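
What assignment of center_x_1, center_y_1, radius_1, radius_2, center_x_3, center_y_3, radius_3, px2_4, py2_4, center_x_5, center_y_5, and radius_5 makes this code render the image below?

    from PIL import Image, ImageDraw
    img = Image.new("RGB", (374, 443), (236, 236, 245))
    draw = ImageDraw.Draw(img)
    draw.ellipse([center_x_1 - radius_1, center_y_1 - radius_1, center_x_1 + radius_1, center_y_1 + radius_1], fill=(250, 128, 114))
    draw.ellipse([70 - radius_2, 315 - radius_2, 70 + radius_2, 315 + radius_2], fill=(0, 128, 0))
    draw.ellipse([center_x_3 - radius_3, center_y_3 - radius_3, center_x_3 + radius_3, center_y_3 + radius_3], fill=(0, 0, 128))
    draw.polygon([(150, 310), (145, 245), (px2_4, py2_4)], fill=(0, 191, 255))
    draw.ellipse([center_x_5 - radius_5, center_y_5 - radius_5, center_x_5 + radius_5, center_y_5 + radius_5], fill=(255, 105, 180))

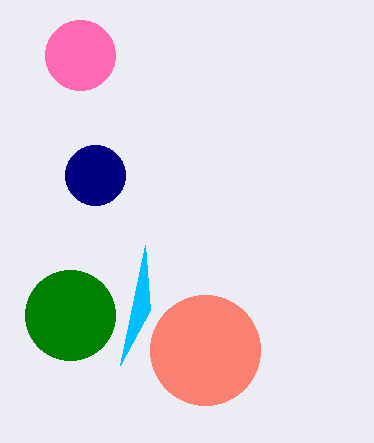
center_x_1 = 205
center_y_1 = 350
radius_1 = 55
radius_2 = 45
center_x_3 = 95
center_y_3 = 175
radius_3 = 30
px2_4 = 120
py2_4 = 365
center_x_5 = 80
center_y_5 = 55
radius_5 = 35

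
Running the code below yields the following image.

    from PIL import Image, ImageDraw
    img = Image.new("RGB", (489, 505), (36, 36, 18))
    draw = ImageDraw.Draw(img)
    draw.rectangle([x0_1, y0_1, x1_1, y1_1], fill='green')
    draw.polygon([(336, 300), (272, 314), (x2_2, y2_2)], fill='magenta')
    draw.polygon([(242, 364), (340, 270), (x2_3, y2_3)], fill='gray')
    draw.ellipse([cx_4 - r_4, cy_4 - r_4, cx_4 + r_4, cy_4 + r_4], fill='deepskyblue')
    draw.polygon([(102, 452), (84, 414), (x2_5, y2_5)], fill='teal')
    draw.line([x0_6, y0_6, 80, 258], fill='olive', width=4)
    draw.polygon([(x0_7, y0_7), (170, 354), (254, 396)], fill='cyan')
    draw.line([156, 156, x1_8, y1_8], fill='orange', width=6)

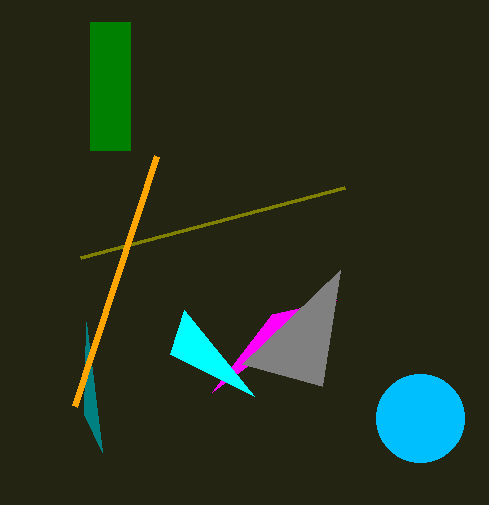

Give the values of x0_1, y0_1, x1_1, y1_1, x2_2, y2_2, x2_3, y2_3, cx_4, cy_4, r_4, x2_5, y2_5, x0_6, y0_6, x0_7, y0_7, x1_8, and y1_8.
x0_1 = 90, y0_1 = 22, x1_1 = 130, y1_1 = 150, x2_2 = 212, y2_2 = 392, x2_3 = 322, y2_3 = 386, cx_4 = 420, cy_4 = 418, r_4 = 44, x2_5 = 86, y2_5 = 322, x0_6 = 344, y0_6 = 188, x0_7 = 184, y0_7 = 310, x1_8 = 74, y1_8 = 406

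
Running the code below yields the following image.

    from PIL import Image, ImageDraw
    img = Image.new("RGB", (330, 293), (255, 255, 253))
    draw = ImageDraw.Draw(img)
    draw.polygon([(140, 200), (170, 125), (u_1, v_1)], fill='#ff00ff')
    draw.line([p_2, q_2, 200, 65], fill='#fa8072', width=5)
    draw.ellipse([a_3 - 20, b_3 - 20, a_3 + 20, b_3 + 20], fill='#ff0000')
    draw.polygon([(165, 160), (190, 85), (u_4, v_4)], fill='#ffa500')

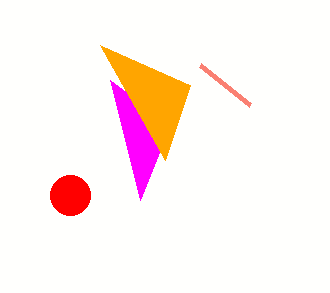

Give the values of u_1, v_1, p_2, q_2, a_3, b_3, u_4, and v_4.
u_1 = 110
v_1 = 80
p_2 = 250
q_2 = 105
a_3 = 70
b_3 = 195
u_4 = 100
v_4 = 45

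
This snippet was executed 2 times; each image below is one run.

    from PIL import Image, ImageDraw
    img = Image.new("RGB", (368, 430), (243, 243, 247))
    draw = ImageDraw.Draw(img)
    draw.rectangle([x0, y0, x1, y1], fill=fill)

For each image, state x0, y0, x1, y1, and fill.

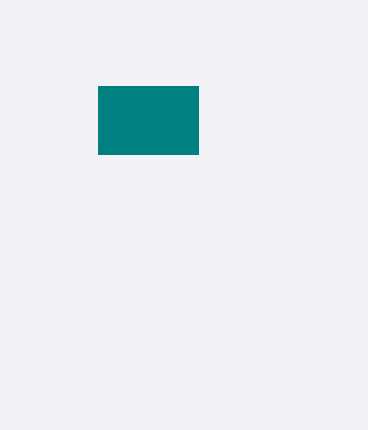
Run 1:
x0 = 98, y0 = 86, x1 = 198, y1 = 154, fill = 'teal'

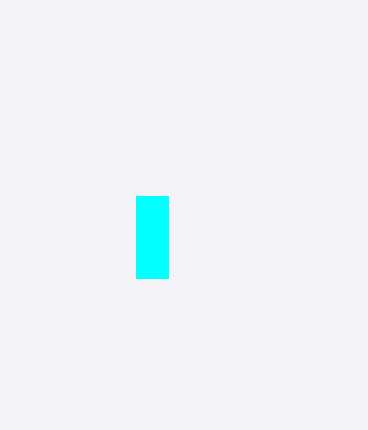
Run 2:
x0 = 136, y0 = 196, x1 = 168, y1 = 278, fill = 'cyan'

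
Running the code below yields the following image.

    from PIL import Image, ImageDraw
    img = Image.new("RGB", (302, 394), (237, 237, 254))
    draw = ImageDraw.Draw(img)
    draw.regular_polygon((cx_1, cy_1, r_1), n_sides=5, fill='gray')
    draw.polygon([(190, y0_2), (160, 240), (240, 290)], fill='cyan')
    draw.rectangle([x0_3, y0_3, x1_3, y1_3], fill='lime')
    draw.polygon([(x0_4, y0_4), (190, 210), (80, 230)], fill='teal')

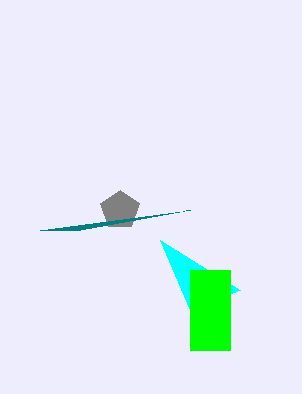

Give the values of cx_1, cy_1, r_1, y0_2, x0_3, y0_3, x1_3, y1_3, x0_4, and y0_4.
cx_1 = 120; cy_1 = 210; r_1 = 20; y0_2 = 310; x0_3 = 190; y0_3 = 270; x1_3 = 230; y1_3 = 350; x0_4 = 40; y0_4 = 230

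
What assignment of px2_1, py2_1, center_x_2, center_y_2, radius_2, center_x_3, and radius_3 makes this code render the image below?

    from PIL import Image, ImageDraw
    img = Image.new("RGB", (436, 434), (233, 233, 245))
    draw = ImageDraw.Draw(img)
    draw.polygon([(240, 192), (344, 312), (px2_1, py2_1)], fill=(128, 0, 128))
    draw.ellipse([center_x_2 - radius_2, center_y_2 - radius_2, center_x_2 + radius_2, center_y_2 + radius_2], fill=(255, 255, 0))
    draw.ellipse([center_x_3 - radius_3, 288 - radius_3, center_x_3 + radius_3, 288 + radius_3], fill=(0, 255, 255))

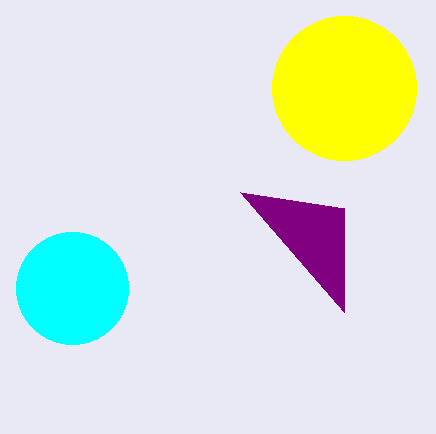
px2_1 = 344; py2_1 = 208; center_x_2 = 344; center_y_2 = 88; radius_2 = 72; center_x_3 = 72; radius_3 = 56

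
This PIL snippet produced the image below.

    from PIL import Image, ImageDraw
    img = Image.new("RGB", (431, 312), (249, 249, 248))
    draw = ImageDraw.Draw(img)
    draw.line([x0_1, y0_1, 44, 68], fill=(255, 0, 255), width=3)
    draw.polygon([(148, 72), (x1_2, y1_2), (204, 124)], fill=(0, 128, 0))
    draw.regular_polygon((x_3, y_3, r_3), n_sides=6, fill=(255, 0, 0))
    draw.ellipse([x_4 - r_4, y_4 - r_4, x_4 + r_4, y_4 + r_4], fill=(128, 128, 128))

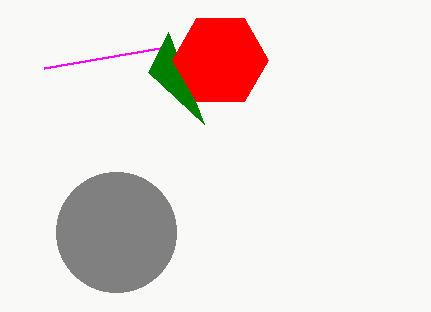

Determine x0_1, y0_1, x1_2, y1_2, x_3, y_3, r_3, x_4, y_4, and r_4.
x0_1 = 160; y0_1 = 48; x1_2 = 168; y1_2 = 32; x_3 = 220; y_3 = 60; r_3 = 48; x_4 = 116; y_4 = 232; r_4 = 60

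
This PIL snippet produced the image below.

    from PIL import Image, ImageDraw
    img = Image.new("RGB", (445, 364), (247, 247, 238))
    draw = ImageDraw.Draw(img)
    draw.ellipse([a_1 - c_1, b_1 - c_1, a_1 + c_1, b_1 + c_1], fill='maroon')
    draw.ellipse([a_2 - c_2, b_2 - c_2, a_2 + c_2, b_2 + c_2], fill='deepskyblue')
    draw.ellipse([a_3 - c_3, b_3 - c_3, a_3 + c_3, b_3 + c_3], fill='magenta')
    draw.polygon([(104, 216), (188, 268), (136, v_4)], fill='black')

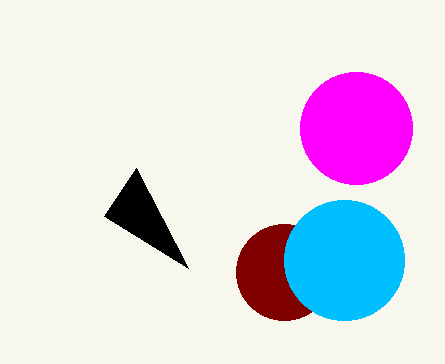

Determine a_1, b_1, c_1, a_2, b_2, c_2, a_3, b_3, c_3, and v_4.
a_1 = 284
b_1 = 272
c_1 = 48
a_2 = 344
b_2 = 260
c_2 = 60
a_3 = 356
b_3 = 128
c_3 = 56
v_4 = 168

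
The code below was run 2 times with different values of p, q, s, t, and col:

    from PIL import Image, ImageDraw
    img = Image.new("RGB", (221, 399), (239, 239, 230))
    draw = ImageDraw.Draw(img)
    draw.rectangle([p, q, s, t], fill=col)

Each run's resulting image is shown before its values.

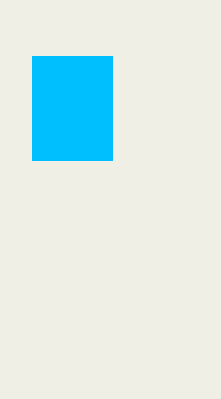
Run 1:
p = 32
q = 56
s = 112
t = 160
col = 'deepskyblue'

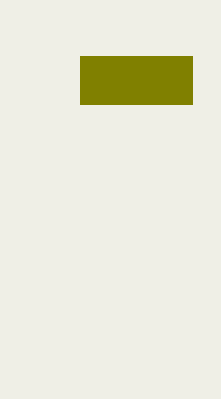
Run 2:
p = 80, q = 56, s = 192, t = 104, col = 'olive'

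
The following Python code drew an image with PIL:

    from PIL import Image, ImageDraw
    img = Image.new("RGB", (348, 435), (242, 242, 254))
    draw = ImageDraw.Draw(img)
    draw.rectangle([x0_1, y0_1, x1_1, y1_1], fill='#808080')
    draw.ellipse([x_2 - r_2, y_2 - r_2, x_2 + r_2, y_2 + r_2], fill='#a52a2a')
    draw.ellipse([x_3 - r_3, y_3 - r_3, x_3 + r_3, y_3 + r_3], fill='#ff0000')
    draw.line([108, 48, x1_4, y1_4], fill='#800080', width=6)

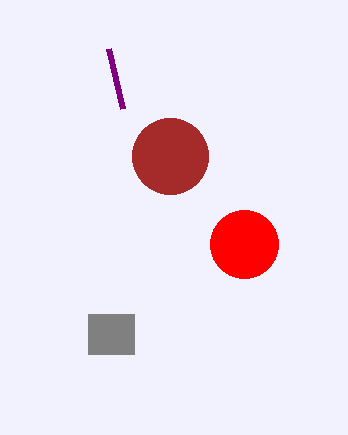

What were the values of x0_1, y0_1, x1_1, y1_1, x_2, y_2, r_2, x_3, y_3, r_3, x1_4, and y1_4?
x0_1 = 88, y0_1 = 314, x1_1 = 134, y1_1 = 354, x_2 = 170, y_2 = 156, r_2 = 38, x_3 = 244, y_3 = 244, r_3 = 34, x1_4 = 122, y1_4 = 108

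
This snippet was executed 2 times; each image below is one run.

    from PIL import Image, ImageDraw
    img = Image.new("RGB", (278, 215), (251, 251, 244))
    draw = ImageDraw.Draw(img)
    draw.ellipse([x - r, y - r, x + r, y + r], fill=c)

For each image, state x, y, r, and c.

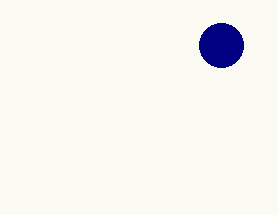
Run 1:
x = 221
y = 45
r = 22
c = 'navy'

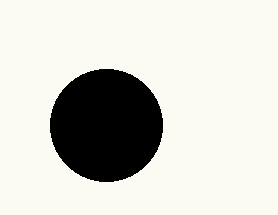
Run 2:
x = 106
y = 125
r = 56
c = 'black'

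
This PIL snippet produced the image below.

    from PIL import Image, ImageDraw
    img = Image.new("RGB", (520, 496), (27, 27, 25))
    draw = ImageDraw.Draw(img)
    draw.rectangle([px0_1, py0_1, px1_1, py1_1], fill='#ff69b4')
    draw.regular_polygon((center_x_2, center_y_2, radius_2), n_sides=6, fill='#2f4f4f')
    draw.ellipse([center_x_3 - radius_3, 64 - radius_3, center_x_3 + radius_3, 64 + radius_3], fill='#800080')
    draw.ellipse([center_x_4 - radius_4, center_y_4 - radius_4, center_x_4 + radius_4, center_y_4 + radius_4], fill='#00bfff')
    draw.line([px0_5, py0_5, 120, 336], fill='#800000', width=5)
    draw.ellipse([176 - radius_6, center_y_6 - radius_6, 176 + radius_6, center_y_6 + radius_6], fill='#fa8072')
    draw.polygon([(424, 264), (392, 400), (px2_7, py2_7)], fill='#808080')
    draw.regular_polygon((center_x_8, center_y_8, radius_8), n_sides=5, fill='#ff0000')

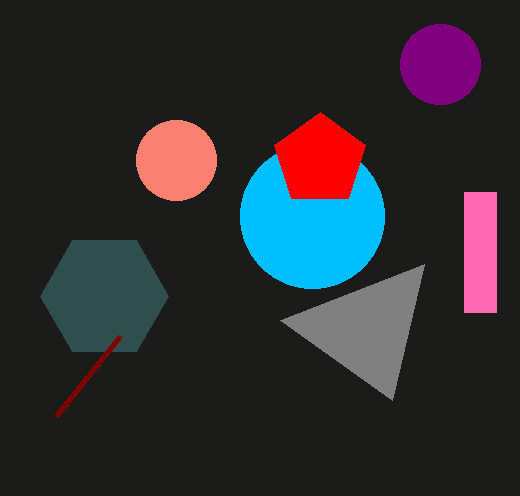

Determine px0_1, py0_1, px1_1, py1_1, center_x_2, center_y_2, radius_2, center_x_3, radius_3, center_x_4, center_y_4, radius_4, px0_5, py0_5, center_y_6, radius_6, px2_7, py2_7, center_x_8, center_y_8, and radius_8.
px0_1 = 464; py0_1 = 192; px1_1 = 496; py1_1 = 312; center_x_2 = 104; center_y_2 = 296; radius_2 = 64; center_x_3 = 440; radius_3 = 40; center_x_4 = 312; center_y_4 = 216; radius_4 = 72; px0_5 = 56; py0_5 = 416; center_y_6 = 160; radius_6 = 40; px2_7 = 280; py2_7 = 320; center_x_8 = 320; center_y_8 = 160; radius_8 = 48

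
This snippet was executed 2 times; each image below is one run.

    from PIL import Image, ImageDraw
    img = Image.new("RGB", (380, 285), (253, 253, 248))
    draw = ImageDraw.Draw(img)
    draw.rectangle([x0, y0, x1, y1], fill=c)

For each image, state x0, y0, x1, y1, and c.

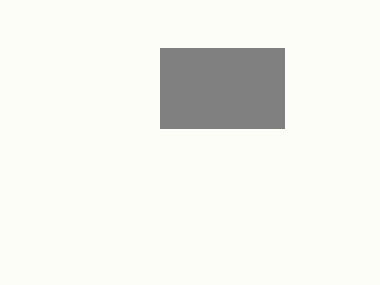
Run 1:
x0 = 160; y0 = 48; x1 = 284; y1 = 128; c = 'gray'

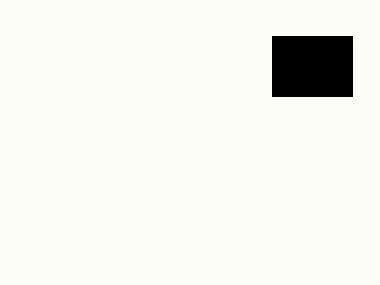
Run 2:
x0 = 272; y0 = 36; x1 = 352; y1 = 96; c = 'black'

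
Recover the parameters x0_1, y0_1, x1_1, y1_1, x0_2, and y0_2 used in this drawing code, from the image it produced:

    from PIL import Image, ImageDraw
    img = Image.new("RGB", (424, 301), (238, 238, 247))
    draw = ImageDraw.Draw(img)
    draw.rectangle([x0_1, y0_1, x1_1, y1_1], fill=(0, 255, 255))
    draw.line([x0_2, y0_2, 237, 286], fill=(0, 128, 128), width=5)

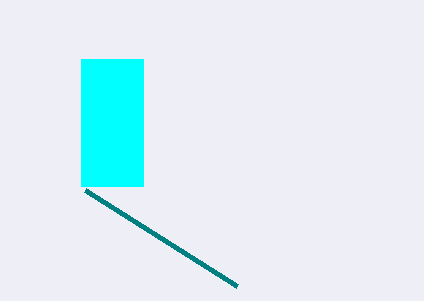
x0_1 = 81, y0_1 = 59, x1_1 = 143, y1_1 = 186, x0_2 = 85, y0_2 = 190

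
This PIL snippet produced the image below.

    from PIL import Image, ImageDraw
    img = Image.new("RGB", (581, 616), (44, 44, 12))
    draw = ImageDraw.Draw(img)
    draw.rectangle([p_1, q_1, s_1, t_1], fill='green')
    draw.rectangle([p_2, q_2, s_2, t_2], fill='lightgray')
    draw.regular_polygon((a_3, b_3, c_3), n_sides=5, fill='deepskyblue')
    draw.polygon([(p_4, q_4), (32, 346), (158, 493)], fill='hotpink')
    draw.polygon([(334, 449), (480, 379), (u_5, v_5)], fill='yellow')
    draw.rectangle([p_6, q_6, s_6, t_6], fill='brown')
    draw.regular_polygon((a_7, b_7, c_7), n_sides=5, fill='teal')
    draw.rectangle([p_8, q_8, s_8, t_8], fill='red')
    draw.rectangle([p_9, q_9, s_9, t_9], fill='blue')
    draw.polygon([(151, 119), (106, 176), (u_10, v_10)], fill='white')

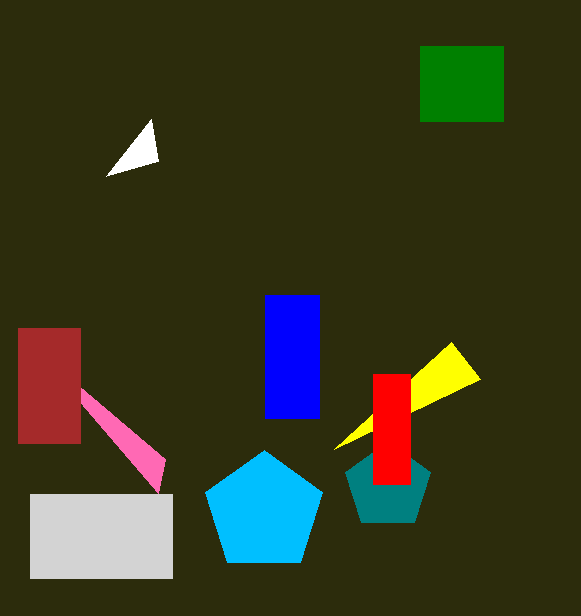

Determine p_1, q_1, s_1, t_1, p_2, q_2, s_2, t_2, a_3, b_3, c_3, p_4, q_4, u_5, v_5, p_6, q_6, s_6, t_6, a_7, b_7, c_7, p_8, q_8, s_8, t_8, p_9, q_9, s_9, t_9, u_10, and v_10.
p_1 = 420
q_1 = 46
s_1 = 503
t_1 = 121
p_2 = 30
q_2 = 494
s_2 = 172
t_2 = 578
a_3 = 264
b_3 = 512
c_3 = 62
p_4 = 165
q_4 = 459
u_5 = 451
v_5 = 342
p_6 = 18
q_6 = 328
s_6 = 80
t_6 = 443
a_7 = 388
b_7 = 486
c_7 = 45
p_8 = 373
q_8 = 374
s_8 = 410
t_8 = 484
p_9 = 265
q_9 = 295
s_9 = 319
t_9 = 418
u_10 = 158
v_10 = 161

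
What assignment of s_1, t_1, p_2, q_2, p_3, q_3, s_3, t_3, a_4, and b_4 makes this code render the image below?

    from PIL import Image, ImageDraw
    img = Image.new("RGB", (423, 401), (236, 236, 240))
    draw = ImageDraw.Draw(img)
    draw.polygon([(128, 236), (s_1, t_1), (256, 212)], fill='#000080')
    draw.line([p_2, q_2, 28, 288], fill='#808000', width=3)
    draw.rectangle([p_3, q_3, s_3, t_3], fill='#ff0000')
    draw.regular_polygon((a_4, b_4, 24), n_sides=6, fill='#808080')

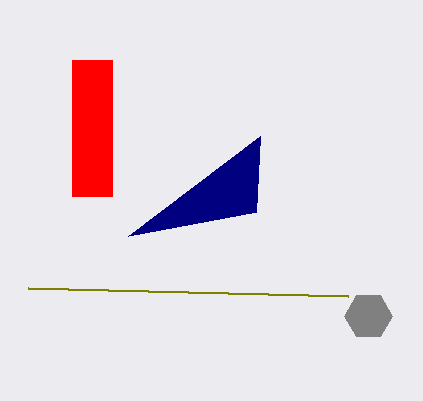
s_1 = 260
t_1 = 136
p_2 = 348
q_2 = 296
p_3 = 72
q_3 = 60
s_3 = 112
t_3 = 196
a_4 = 368
b_4 = 316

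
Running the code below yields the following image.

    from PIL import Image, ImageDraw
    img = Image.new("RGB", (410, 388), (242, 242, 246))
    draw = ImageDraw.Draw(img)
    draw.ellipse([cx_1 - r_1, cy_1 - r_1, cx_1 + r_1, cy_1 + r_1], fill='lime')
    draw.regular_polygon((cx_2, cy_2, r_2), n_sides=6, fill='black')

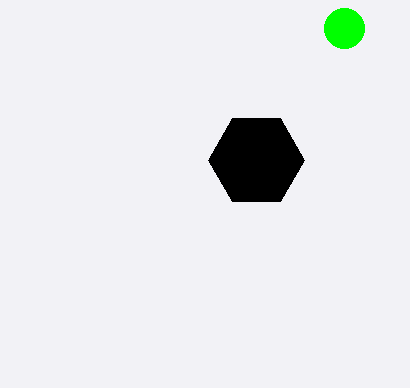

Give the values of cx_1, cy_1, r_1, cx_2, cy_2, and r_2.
cx_1 = 344
cy_1 = 28
r_1 = 20
cx_2 = 256
cy_2 = 160
r_2 = 48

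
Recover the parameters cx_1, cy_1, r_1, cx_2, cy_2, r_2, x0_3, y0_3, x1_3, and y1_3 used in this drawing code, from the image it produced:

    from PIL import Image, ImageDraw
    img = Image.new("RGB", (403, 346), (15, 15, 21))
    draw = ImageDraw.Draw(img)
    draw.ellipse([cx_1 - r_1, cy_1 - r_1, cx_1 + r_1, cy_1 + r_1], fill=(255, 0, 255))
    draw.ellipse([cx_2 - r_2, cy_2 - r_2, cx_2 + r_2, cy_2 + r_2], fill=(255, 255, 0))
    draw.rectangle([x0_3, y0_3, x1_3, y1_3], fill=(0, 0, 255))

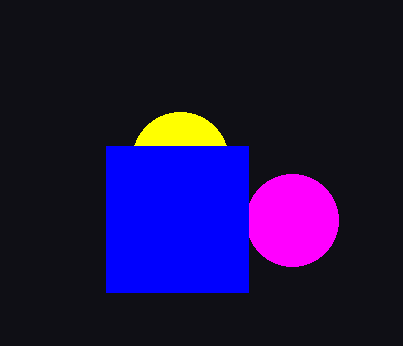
cx_1 = 292, cy_1 = 220, r_1 = 46, cx_2 = 180, cy_2 = 160, r_2 = 48, x0_3 = 106, y0_3 = 146, x1_3 = 248, y1_3 = 292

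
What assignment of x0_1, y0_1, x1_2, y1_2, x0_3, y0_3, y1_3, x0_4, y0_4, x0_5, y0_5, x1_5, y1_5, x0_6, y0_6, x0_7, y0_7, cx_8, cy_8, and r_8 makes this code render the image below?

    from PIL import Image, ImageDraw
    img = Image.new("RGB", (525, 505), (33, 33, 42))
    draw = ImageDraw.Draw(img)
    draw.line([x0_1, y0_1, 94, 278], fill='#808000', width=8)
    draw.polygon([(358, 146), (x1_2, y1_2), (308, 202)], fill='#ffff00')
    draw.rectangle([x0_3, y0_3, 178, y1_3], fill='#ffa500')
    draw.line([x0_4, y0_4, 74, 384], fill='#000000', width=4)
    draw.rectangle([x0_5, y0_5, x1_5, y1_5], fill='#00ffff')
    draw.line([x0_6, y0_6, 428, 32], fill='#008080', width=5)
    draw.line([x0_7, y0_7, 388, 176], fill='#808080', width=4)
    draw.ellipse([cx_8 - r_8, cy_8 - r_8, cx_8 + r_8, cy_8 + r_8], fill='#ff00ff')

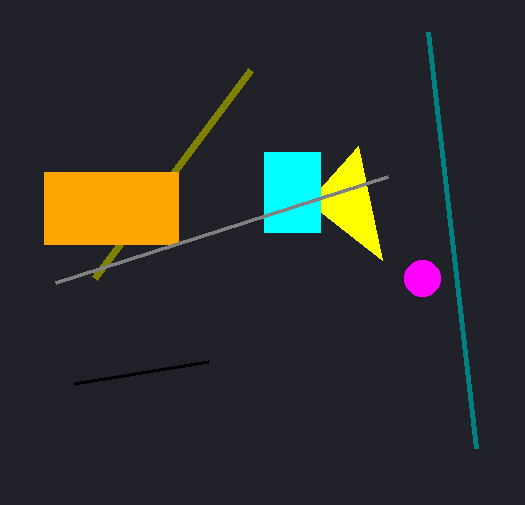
x0_1 = 250; y0_1 = 70; x1_2 = 382; y1_2 = 260; x0_3 = 44; y0_3 = 172; y1_3 = 244; x0_4 = 208; y0_4 = 362; x0_5 = 264; y0_5 = 152; x1_5 = 320; y1_5 = 232; x0_6 = 476; y0_6 = 448; x0_7 = 56; y0_7 = 282; cx_8 = 422; cy_8 = 278; r_8 = 18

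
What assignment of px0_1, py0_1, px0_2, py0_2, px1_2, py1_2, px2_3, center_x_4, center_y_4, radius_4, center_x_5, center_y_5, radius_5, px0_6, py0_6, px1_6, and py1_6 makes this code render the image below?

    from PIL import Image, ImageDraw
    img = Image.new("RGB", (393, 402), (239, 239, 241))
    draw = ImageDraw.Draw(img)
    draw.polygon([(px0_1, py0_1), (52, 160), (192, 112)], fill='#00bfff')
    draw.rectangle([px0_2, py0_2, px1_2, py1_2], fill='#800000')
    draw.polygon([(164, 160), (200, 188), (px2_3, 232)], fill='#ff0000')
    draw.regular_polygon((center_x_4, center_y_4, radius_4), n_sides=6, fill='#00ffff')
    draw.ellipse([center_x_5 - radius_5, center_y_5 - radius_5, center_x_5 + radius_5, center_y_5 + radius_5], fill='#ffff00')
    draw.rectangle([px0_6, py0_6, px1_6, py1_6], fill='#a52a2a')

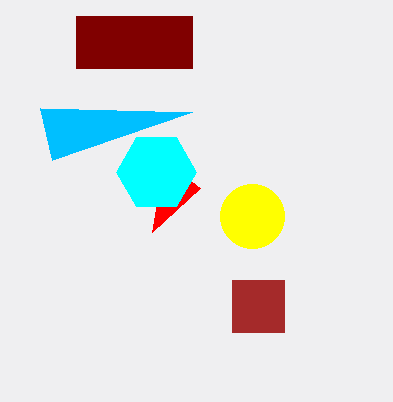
px0_1 = 40
py0_1 = 108
px0_2 = 76
py0_2 = 16
px1_2 = 192
py1_2 = 68
px2_3 = 152
center_x_4 = 156
center_y_4 = 172
radius_4 = 40
center_x_5 = 252
center_y_5 = 216
radius_5 = 32
px0_6 = 232
py0_6 = 280
px1_6 = 284
py1_6 = 332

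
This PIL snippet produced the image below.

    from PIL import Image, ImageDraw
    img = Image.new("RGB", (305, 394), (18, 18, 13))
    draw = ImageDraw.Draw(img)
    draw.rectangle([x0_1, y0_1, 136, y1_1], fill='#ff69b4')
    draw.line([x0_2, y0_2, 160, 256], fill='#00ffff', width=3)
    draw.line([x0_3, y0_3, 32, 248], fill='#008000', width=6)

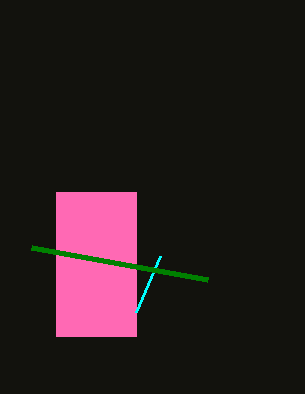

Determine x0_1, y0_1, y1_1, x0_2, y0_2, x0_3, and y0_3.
x0_1 = 56, y0_1 = 192, y1_1 = 336, x0_2 = 136, y0_2 = 312, x0_3 = 208, y0_3 = 280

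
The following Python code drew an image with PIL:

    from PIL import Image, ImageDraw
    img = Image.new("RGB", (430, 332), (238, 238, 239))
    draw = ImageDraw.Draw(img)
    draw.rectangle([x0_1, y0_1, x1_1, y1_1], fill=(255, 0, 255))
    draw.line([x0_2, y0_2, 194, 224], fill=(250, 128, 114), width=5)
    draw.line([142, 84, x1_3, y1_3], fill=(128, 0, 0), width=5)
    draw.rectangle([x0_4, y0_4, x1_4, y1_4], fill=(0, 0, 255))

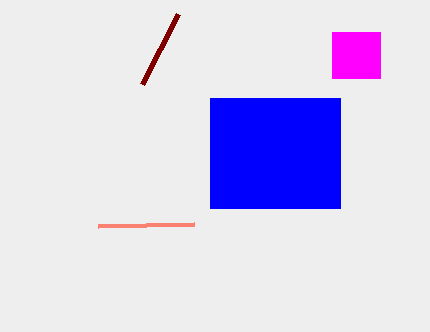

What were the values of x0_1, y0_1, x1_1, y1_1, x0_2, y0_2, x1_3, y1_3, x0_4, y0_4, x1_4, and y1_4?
x0_1 = 332; y0_1 = 32; x1_1 = 380; y1_1 = 78; x0_2 = 98; y0_2 = 226; x1_3 = 178; y1_3 = 14; x0_4 = 210; y0_4 = 98; x1_4 = 340; y1_4 = 208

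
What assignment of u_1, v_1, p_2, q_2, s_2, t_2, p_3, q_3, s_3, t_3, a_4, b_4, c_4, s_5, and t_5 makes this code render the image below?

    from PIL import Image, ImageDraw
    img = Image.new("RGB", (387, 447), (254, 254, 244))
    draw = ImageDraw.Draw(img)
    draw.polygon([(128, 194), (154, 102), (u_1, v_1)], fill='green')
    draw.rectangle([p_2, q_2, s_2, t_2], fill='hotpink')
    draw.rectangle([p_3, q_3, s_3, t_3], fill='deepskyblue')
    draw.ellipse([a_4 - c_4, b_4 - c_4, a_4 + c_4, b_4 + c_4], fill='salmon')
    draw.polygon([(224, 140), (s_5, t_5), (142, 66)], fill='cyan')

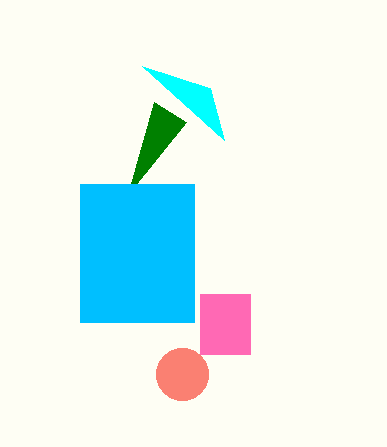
u_1 = 186, v_1 = 122, p_2 = 200, q_2 = 294, s_2 = 250, t_2 = 354, p_3 = 80, q_3 = 184, s_3 = 194, t_3 = 322, a_4 = 182, b_4 = 374, c_4 = 26, s_5 = 210, t_5 = 88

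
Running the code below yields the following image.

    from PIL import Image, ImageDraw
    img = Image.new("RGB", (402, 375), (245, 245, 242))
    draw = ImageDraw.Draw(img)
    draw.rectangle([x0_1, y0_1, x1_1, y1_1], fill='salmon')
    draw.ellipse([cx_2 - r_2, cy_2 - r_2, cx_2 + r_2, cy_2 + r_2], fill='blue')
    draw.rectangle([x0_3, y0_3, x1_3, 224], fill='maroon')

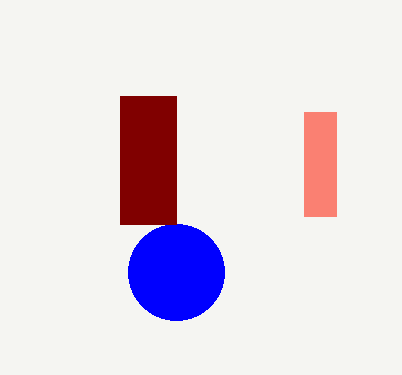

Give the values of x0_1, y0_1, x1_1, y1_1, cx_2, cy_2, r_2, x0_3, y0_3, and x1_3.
x0_1 = 304; y0_1 = 112; x1_1 = 336; y1_1 = 216; cx_2 = 176; cy_2 = 272; r_2 = 48; x0_3 = 120; y0_3 = 96; x1_3 = 176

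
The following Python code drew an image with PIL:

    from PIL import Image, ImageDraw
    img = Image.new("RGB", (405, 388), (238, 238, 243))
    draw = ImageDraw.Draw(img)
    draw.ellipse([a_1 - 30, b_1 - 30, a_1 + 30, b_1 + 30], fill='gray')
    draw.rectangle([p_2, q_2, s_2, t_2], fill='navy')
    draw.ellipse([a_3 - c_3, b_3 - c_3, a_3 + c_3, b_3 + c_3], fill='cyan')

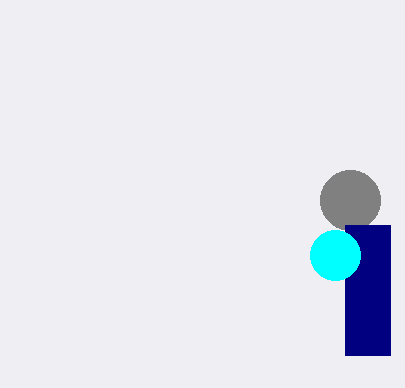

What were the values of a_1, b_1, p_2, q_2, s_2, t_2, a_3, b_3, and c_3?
a_1 = 350
b_1 = 200
p_2 = 345
q_2 = 225
s_2 = 390
t_2 = 355
a_3 = 335
b_3 = 255
c_3 = 25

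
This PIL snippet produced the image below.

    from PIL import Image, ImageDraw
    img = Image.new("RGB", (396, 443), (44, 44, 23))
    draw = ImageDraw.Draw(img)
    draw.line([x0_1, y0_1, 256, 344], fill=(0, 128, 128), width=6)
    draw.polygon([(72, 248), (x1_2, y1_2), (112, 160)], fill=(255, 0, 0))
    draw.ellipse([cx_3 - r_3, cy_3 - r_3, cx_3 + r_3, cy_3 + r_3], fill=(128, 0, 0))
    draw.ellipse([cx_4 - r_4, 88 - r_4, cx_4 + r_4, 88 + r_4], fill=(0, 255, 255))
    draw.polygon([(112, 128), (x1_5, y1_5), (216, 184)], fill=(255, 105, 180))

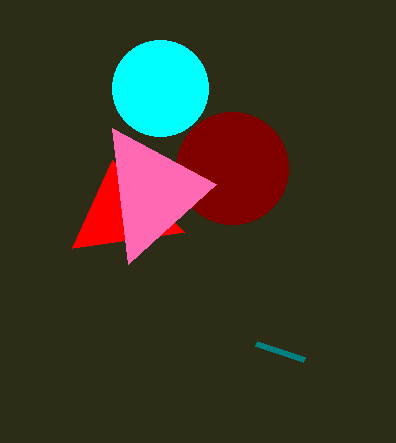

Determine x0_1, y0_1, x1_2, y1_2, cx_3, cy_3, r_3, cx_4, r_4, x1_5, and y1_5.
x0_1 = 304
y0_1 = 360
x1_2 = 184
y1_2 = 232
cx_3 = 232
cy_3 = 168
r_3 = 56
cx_4 = 160
r_4 = 48
x1_5 = 128
y1_5 = 264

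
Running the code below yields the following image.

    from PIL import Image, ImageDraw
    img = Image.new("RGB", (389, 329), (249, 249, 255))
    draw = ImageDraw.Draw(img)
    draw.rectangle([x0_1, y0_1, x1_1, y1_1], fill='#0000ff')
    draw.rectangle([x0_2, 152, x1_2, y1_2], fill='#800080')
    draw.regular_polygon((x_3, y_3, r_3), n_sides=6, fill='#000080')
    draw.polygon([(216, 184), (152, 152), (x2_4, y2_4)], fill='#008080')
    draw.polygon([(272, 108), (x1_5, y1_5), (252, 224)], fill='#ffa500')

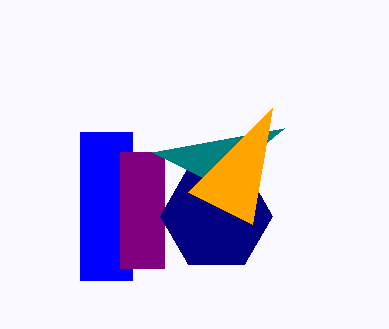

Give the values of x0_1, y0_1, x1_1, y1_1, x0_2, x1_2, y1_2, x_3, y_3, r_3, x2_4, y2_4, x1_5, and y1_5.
x0_1 = 80; y0_1 = 132; x1_1 = 132; y1_1 = 280; x0_2 = 120; x1_2 = 164; y1_2 = 268; x_3 = 216; y_3 = 216; r_3 = 56; x2_4 = 284; y2_4 = 128; x1_5 = 188; y1_5 = 192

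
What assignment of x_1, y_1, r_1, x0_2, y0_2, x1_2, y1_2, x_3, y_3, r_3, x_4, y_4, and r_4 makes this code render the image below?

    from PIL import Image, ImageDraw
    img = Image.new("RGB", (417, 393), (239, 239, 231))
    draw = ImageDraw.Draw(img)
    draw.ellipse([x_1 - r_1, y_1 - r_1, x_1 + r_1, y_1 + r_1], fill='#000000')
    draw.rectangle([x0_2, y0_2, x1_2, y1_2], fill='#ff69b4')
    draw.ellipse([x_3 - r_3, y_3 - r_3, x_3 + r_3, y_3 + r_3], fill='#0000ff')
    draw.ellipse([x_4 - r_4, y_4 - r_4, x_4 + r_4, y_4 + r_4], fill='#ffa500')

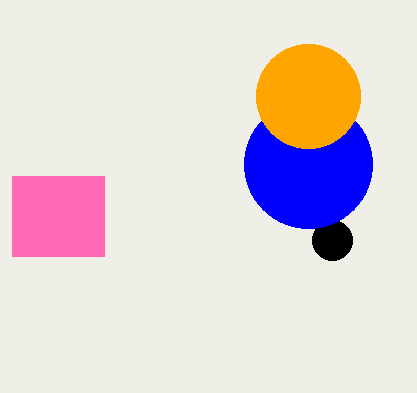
x_1 = 332; y_1 = 240; r_1 = 20; x0_2 = 12; y0_2 = 176; x1_2 = 104; y1_2 = 256; x_3 = 308; y_3 = 164; r_3 = 64; x_4 = 308; y_4 = 96; r_4 = 52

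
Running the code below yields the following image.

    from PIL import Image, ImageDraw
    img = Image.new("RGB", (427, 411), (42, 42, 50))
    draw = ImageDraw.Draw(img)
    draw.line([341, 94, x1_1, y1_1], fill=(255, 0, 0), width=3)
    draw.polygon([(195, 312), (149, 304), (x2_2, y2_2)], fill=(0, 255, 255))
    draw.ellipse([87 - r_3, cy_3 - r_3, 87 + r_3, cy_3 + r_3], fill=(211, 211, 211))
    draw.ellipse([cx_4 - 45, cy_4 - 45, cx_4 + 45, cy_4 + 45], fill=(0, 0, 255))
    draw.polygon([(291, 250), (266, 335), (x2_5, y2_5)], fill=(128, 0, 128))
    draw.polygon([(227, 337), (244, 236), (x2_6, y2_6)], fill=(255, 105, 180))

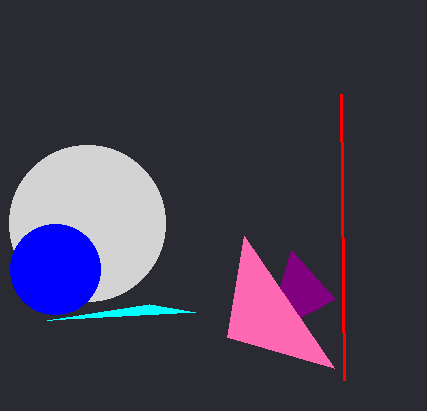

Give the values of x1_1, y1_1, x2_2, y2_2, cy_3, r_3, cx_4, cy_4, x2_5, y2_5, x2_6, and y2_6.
x1_1 = 344; y1_1 = 380; x2_2 = 47; y2_2 = 320; cy_3 = 223; r_3 = 78; cx_4 = 55; cy_4 = 269; x2_5 = 335; y2_5 = 299; x2_6 = 334; y2_6 = 368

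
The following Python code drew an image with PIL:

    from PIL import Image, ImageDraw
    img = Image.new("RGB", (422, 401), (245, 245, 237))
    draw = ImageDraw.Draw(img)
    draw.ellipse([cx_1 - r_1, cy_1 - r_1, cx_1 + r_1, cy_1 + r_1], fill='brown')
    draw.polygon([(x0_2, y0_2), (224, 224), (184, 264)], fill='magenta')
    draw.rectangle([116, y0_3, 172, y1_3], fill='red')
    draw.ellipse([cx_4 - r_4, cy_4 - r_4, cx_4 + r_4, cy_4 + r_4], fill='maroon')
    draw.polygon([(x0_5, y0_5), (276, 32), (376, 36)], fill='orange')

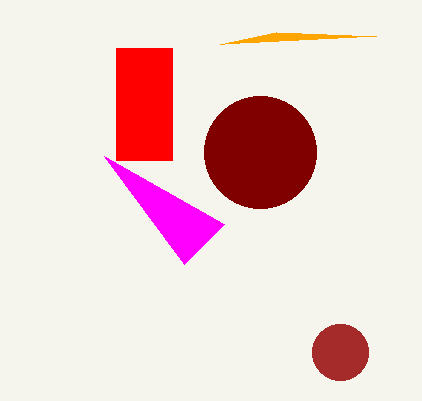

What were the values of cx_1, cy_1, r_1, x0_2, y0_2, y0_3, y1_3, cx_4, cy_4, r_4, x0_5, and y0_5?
cx_1 = 340
cy_1 = 352
r_1 = 28
x0_2 = 104
y0_2 = 156
y0_3 = 48
y1_3 = 160
cx_4 = 260
cy_4 = 152
r_4 = 56
x0_5 = 220
y0_5 = 44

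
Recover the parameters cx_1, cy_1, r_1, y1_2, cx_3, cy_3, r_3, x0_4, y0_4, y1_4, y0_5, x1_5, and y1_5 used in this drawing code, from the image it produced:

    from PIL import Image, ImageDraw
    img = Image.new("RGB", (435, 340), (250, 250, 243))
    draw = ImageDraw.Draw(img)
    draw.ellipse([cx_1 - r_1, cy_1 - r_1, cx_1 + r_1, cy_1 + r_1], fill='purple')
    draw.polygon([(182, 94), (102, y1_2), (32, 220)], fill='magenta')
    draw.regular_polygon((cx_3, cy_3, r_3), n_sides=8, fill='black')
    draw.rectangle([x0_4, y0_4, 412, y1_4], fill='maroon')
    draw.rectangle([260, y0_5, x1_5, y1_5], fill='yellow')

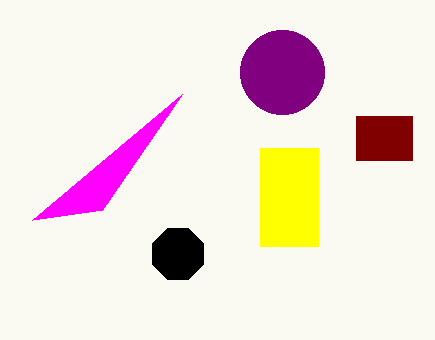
cx_1 = 282
cy_1 = 72
r_1 = 42
y1_2 = 210
cx_3 = 178
cy_3 = 254
r_3 = 28
x0_4 = 356
y0_4 = 116
y1_4 = 160
y0_5 = 148
x1_5 = 318
y1_5 = 246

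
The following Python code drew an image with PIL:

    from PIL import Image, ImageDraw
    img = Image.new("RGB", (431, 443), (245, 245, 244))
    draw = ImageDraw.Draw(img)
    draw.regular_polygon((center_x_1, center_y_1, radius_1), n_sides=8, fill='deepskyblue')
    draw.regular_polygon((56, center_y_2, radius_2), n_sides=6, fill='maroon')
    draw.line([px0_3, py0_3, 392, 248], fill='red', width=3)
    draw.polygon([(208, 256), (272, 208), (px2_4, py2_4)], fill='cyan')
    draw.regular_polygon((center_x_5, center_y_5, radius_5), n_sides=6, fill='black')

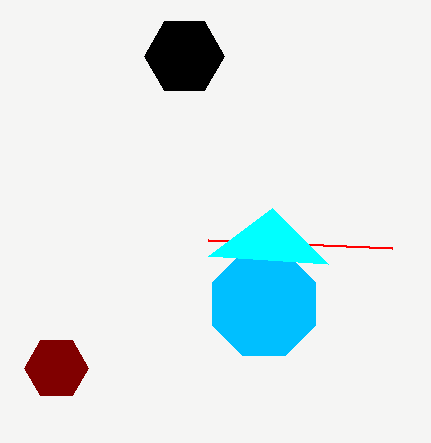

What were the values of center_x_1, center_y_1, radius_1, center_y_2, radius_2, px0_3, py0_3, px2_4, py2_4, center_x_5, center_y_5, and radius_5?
center_x_1 = 264; center_y_1 = 304; radius_1 = 56; center_y_2 = 368; radius_2 = 32; px0_3 = 208; py0_3 = 240; px2_4 = 328; py2_4 = 264; center_x_5 = 184; center_y_5 = 56; radius_5 = 40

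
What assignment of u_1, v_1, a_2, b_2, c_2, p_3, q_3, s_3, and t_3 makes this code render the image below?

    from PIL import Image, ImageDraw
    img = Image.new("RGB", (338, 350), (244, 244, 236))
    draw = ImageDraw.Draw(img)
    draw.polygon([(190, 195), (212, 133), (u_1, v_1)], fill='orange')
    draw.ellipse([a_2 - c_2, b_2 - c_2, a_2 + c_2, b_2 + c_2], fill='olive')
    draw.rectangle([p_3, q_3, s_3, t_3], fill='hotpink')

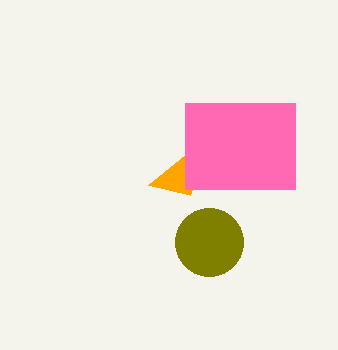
u_1 = 148
v_1 = 185
a_2 = 209
b_2 = 242
c_2 = 34
p_3 = 185
q_3 = 103
s_3 = 295
t_3 = 189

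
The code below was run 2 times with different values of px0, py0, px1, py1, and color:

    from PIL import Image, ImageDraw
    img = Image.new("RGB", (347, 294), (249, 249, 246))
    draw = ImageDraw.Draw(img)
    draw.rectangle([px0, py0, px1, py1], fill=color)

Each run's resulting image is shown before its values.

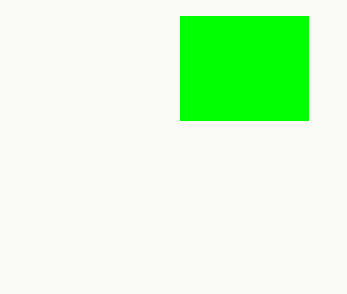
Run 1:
px0 = 180; py0 = 16; px1 = 308; py1 = 120; color = 'lime'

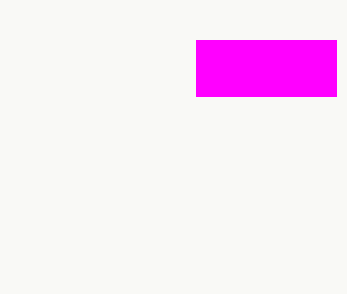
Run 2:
px0 = 196; py0 = 40; px1 = 336; py1 = 96; color = 'magenta'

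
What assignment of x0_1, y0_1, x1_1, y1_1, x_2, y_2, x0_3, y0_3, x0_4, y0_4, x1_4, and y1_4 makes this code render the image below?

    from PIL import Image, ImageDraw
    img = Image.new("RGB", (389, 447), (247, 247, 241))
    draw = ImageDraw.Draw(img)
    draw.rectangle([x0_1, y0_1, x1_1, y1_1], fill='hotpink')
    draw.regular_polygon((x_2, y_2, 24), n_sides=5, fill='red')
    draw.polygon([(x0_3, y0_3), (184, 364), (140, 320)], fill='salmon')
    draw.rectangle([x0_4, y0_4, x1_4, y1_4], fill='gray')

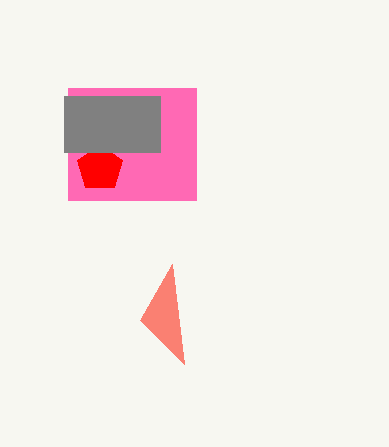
x0_1 = 68
y0_1 = 88
x1_1 = 196
y1_1 = 200
x_2 = 100
y_2 = 168
x0_3 = 172
y0_3 = 264
x0_4 = 64
y0_4 = 96
x1_4 = 160
y1_4 = 152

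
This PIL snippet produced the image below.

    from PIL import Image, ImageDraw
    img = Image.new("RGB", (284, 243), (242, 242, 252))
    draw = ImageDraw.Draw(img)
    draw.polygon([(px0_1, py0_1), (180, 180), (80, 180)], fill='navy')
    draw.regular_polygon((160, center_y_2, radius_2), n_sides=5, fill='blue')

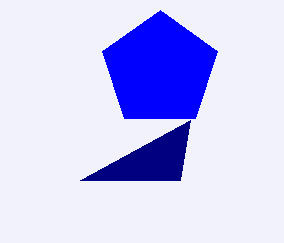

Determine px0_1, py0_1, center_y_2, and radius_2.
px0_1 = 190; py0_1 = 120; center_y_2 = 70; radius_2 = 60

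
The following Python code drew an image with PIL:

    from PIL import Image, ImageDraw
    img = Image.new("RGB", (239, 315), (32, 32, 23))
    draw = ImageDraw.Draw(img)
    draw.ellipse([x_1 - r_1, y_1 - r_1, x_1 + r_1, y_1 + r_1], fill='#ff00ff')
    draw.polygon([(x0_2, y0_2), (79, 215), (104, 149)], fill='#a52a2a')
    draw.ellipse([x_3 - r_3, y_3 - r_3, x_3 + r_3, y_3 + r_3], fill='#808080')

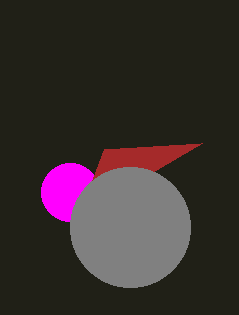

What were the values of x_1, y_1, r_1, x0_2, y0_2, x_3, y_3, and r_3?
x_1 = 70; y_1 = 192; r_1 = 29; x0_2 = 202; y0_2 = 143; x_3 = 130; y_3 = 227; r_3 = 60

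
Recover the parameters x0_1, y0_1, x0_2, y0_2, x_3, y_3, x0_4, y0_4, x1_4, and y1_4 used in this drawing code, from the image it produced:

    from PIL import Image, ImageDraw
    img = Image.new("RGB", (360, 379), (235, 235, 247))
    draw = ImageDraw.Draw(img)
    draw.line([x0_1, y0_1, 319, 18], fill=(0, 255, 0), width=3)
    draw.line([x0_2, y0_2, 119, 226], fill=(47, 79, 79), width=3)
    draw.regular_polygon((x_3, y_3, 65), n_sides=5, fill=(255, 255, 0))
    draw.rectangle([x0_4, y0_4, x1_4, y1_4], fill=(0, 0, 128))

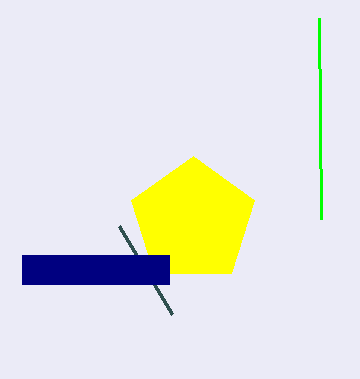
x0_1 = 321
y0_1 = 219
x0_2 = 172
y0_2 = 314
x_3 = 193
y_3 = 221
x0_4 = 22
y0_4 = 255
x1_4 = 169
y1_4 = 284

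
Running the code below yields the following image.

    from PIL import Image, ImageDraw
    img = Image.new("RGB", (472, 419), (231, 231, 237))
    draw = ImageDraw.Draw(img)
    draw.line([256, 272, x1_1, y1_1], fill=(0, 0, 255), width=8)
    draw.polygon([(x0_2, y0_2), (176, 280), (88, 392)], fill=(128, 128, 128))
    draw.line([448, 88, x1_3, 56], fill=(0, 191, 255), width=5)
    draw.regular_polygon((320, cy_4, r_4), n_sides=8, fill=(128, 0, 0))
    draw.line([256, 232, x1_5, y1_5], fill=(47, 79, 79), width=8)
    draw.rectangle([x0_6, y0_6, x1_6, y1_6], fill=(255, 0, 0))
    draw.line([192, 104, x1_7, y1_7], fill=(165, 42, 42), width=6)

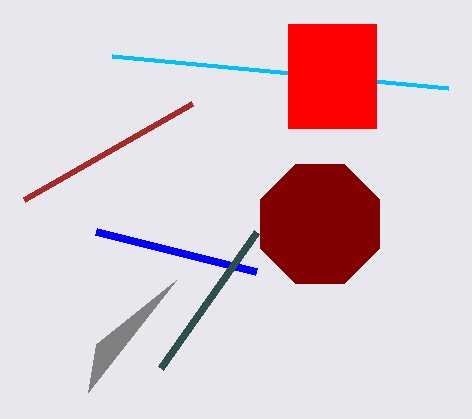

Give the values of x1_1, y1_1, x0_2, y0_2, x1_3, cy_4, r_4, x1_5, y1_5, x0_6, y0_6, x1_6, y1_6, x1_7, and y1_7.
x1_1 = 96, y1_1 = 232, x0_2 = 96, y0_2 = 344, x1_3 = 112, cy_4 = 224, r_4 = 64, x1_5 = 160, y1_5 = 368, x0_6 = 288, y0_6 = 24, x1_6 = 376, y1_6 = 128, x1_7 = 24, y1_7 = 200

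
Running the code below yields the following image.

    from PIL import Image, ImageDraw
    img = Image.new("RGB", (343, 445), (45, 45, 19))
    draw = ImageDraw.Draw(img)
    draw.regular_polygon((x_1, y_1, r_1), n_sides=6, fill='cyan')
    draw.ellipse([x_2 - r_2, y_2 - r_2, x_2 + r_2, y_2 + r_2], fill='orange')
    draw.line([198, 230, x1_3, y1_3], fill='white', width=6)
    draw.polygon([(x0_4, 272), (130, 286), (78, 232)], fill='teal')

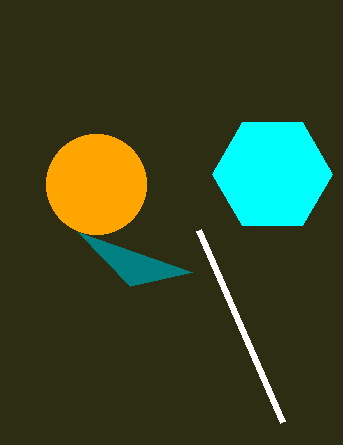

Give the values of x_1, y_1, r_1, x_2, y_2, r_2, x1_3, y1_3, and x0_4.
x_1 = 272
y_1 = 174
r_1 = 60
x_2 = 96
y_2 = 184
r_2 = 50
x1_3 = 282
y1_3 = 422
x0_4 = 192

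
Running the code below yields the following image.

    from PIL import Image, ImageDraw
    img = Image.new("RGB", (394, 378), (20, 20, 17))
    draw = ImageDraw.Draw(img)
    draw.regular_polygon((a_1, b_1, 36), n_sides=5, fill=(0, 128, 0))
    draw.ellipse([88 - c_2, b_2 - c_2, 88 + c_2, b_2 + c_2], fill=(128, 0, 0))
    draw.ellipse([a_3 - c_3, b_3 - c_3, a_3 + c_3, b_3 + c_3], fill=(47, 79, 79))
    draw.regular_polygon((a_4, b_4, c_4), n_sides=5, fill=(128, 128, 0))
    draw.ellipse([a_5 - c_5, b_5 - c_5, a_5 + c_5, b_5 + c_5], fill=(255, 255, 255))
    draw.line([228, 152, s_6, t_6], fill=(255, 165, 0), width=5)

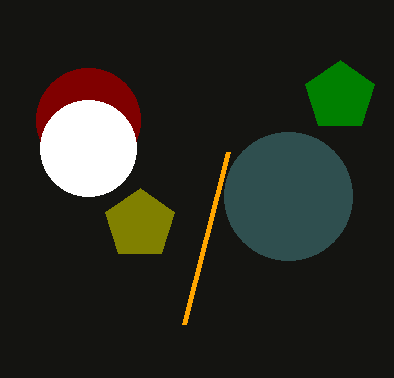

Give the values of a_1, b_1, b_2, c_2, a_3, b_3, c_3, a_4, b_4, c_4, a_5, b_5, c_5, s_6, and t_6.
a_1 = 340, b_1 = 96, b_2 = 120, c_2 = 52, a_3 = 288, b_3 = 196, c_3 = 64, a_4 = 140, b_4 = 224, c_4 = 36, a_5 = 88, b_5 = 148, c_5 = 48, s_6 = 184, t_6 = 324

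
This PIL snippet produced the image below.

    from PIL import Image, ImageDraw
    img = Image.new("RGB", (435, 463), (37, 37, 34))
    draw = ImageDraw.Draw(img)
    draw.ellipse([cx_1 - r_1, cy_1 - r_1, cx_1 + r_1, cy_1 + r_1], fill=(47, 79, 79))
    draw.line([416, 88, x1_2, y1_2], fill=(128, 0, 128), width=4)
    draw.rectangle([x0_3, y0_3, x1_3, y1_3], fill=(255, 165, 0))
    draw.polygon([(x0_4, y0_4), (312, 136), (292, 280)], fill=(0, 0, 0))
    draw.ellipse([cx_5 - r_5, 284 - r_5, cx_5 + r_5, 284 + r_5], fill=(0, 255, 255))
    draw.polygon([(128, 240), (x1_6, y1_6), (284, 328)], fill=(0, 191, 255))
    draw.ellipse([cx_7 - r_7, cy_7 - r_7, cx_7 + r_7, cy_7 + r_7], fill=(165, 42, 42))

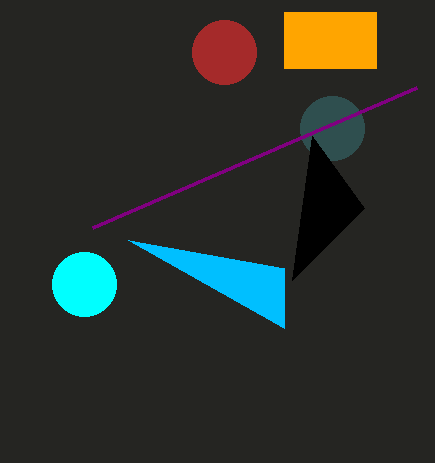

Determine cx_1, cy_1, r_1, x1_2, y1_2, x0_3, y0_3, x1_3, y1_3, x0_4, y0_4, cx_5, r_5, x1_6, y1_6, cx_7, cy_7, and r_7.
cx_1 = 332, cy_1 = 128, r_1 = 32, x1_2 = 92, y1_2 = 228, x0_3 = 284, y0_3 = 12, x1_3 = 376, y1_3 = 68, x0_4 = 364, y0_4 = 208, cx_5 = 84, r_5 = 32, x1_6 = 284, y1_6 = 268, cx_7 = 224, cy_7 = 52, r_7 = 32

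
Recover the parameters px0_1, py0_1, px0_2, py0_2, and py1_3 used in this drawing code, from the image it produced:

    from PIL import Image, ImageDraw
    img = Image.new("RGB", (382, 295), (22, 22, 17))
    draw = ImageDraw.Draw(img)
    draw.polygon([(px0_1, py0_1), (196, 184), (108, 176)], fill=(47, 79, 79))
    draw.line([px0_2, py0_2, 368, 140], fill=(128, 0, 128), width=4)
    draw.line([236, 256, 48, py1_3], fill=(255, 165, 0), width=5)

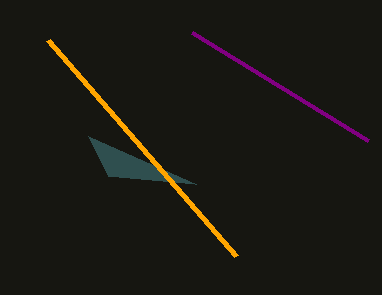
px0_1 = 88, py0_1 = 136, px0_2 = 192, py0_2 = 32, py1_3 = 40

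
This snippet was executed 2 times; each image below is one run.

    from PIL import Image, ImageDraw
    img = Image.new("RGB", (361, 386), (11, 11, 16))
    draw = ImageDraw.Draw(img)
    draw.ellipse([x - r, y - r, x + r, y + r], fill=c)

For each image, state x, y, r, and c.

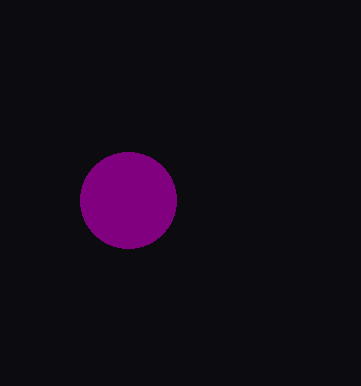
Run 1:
x = 128, y = 200, r = 48, c = 'purple'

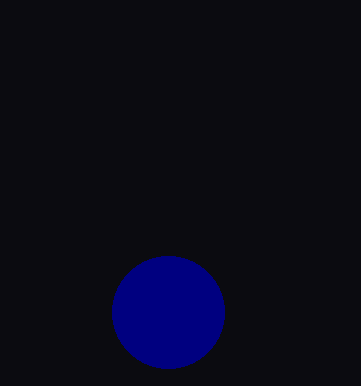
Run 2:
x = 168; y = 312; r = 56; c = 'navy'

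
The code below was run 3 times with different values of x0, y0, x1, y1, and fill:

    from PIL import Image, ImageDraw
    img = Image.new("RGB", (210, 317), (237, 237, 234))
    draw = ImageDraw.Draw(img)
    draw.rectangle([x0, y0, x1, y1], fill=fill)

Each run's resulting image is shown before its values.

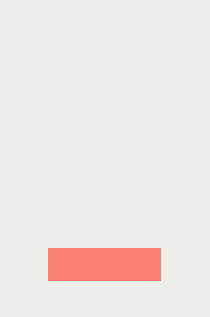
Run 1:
x0 = 48; y0 = 248; x1 = 160; y1 = 280; fill = 'salmon'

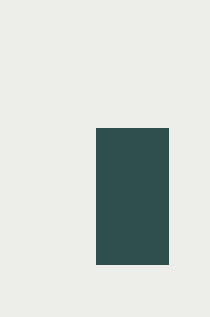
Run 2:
x0 = 96
y0 = 128
x1 = 168
y1 = 264
fill = 'darkslategray'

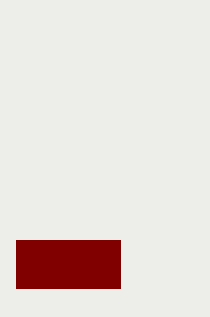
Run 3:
x0 = 16
y0 = 240
x1 = 120
y1 = 288
fill = 'maroon'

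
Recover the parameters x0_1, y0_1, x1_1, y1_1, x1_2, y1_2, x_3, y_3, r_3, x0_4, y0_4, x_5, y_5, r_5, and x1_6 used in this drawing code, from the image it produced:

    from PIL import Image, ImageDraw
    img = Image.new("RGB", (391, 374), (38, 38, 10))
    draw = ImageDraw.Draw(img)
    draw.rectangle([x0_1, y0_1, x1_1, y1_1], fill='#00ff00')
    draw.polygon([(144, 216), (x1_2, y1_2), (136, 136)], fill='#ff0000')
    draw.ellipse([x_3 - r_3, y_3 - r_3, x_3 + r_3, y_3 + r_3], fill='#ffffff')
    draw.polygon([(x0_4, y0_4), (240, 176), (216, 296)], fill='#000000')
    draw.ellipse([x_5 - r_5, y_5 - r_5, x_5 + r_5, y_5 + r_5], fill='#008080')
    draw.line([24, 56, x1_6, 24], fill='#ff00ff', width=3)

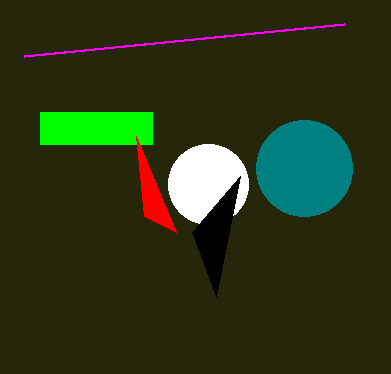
x0_1 = 40
y0_1 = 112
x1_1 = 152
y1_1 = 144
x1_2 = 176
y1_2 = 232
x_3 = 208
y_3 = 184
r_3 = 40
x0_4 = 192
y0_4 = 232
x_5 = 304
y_5 = 168
r_5 = 48
x1_6 = 344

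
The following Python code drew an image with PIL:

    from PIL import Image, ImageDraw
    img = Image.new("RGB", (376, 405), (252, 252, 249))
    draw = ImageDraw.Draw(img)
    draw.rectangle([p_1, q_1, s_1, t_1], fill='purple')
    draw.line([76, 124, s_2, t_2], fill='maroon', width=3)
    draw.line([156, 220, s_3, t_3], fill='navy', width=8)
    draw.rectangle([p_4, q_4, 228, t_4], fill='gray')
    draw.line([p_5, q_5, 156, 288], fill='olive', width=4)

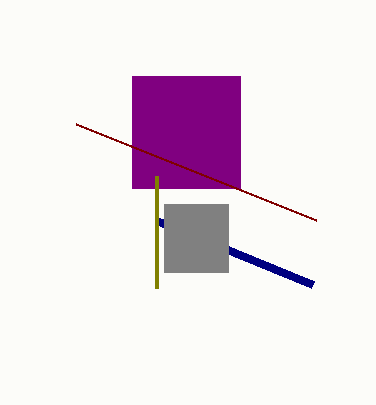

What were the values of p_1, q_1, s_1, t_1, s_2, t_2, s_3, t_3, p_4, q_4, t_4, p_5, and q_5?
p_1 = 132; q_1 = 76; s_1 = 240; t_1 = 188; s_2 = 316; t_2 = 220; s_3 = 312; t_3 = 284; p_4 = 164; q_4 = 204; t_4 = 272; p_5 = 156; q_5 = 176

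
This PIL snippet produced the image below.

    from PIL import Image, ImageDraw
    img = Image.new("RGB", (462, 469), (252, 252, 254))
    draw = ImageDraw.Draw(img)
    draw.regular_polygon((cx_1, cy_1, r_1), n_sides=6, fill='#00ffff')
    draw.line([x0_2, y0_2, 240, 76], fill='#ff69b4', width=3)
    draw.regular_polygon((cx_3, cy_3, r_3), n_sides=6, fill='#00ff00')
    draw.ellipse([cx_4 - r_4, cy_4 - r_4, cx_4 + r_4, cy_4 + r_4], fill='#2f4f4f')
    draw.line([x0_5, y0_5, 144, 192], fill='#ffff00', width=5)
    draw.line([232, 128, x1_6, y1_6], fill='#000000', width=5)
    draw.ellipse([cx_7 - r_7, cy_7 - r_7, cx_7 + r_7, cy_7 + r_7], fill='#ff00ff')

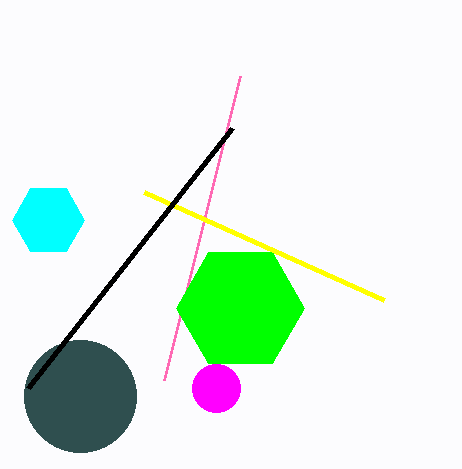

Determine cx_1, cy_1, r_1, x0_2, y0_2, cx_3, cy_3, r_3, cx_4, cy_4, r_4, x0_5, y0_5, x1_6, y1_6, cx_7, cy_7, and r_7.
cx_1 = 48; cy_1 = 220; r_1 = 36; x0_2 = 164; y0_2 = 380; cx_3 = 240; cy_3 = 308; r_3 = 64; cx_4 = 80; cy_4 = 396; r_4 = 56; x0_5 = 384; y0_5 = 300; x1_6 = 28; y1_6 = 388; cx_7 = 216; cy_7 = 388; r_7 = 24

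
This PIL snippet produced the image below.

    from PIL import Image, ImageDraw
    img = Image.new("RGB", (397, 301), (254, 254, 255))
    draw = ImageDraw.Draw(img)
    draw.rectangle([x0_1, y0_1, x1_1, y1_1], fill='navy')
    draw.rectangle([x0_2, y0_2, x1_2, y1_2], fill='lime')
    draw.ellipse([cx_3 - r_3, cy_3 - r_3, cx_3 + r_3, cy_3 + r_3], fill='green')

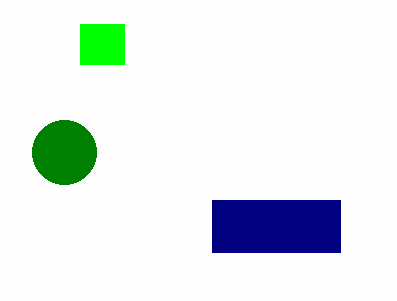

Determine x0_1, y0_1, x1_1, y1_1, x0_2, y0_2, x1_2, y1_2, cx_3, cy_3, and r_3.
x0_1 = 212; y0_1 = 200; x1_1 = 340; y1_1 = 252; x0_2 = 80; y0_2 = 24; x1_2 = 124; y1_2 = 64; cx_3 = 64; cy_3 = 152; r_3 = 32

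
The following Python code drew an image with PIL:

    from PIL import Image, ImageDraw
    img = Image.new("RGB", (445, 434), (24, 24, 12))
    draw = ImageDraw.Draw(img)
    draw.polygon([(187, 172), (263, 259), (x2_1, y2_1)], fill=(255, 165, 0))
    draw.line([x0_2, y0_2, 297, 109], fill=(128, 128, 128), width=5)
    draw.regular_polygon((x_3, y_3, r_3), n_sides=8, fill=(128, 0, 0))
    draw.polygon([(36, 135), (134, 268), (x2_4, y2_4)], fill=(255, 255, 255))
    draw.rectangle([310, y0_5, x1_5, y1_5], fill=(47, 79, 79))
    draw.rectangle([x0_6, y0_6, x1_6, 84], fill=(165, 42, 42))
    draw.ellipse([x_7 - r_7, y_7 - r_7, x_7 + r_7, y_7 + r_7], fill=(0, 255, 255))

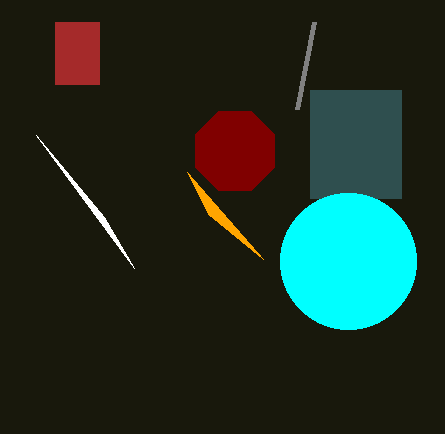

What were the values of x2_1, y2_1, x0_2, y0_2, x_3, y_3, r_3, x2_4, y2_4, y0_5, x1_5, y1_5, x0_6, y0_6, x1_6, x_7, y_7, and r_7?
x2_1 = 208, y2_1 = 214, x0_2 = 314, y0_2 = 22, x_3 = 235, y_3 = 151, r_3 = 43, x2_4 = 104, y2_4 = 217, y0_5 = 90, x1_5 = 401, y1_5 = 198, x0_6 = 55, y0_6 = 22, x1_6 = 99, x_7 = 348, y_7 = 261, r_7 = 68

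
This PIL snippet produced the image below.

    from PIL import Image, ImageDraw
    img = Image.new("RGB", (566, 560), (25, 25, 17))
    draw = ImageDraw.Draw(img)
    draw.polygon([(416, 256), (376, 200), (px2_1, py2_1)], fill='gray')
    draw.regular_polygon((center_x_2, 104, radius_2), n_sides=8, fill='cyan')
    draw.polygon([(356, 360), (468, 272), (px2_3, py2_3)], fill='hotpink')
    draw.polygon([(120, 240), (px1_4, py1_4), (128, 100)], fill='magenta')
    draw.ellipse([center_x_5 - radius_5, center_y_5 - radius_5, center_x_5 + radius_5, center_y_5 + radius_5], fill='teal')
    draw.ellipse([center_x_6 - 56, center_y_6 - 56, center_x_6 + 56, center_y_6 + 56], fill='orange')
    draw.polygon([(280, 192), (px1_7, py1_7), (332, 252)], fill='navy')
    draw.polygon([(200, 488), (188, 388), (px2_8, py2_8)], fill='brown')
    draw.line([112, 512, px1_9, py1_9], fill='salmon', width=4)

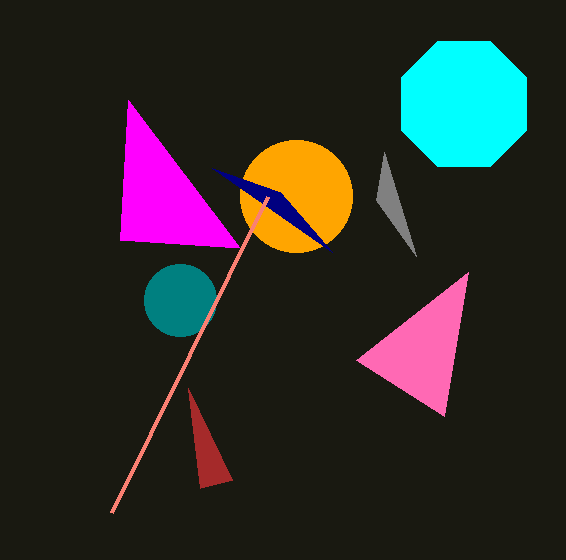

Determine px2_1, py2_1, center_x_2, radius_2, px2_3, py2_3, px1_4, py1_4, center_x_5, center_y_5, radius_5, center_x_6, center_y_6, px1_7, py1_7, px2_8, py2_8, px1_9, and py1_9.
px2_1 = 384, py2_1 = 152, center_x_2 = 464, radius_2 = 68, px2_3 = 444, py2_3 = 416, px1_4 = 240, py1_4 = 248, center_x_5 = 180, center_y_5 = 300, radius_5 = 36, center_x_6 = 296, center_y_6 = 196, px1_7 = 212, py1_7 = 168, px2_8 = 232, py2_8 = 480, px1_9 = 268, py1_9 = 196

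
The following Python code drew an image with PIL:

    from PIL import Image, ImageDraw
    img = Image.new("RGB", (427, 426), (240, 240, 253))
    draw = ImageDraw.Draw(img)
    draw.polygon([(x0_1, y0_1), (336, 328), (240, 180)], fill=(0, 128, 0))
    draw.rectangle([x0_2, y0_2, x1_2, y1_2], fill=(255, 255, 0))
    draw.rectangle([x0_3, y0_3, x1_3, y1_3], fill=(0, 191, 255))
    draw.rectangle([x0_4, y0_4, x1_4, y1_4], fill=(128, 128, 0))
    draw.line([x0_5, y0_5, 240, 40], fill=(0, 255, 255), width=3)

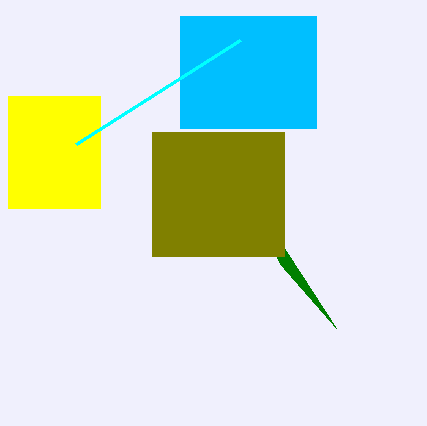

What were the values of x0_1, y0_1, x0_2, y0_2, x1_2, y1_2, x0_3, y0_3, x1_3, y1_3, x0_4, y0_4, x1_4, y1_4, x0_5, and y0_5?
x0_1 = 280; y0_1 = 264; x0_2 = 8; y0_2 = 96; x1_2 = 100; y1_2 = 208; x0_3 = 180; y0_3 = 16; x1_3 = 316; y1_3 = 128; x0_4 = 152; y0_4 = 132; x1_4 = 284; y1_4 = 256; x0_5 = 76; y0_5 = 144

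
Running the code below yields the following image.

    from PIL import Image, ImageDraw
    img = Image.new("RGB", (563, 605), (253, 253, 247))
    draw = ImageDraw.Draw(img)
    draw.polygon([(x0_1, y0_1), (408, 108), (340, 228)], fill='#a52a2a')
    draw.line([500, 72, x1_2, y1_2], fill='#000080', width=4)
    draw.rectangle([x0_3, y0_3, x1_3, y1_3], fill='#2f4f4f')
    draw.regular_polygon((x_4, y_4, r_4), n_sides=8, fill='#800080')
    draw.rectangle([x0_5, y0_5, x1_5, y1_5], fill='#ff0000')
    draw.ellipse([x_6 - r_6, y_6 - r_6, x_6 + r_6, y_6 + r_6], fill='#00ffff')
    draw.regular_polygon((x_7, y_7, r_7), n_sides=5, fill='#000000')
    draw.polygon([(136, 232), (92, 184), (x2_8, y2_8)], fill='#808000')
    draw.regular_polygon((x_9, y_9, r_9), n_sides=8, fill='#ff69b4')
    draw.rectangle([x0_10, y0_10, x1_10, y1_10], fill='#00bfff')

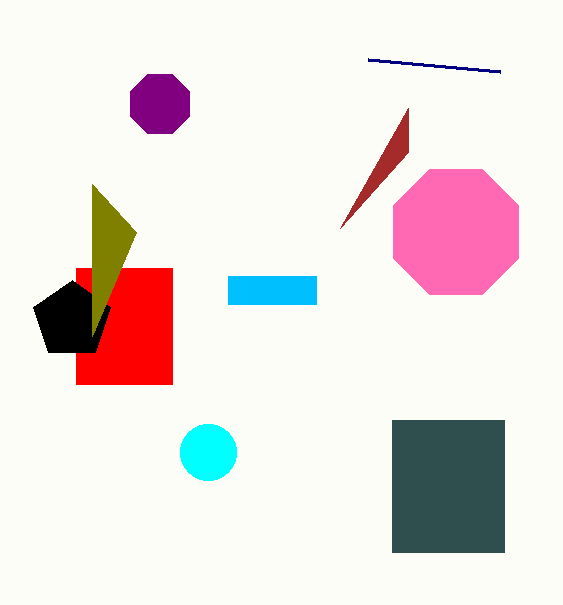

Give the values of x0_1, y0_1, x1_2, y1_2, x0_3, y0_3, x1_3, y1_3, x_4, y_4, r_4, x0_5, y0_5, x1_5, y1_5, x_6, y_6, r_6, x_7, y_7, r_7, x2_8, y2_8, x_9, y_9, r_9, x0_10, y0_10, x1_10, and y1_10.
x0_1 = 408; y0_1 = 152; x1_2 = 368; y1_2 = 60; x0_3 = 392; y0_3 = 420; x1_3 = 504; y1_3 = 552; x_4 = 160; y_4 = 104; r_4 = 32; x0_5 = 76; y0_5 = 268; x1_5 = 172; y1_5 = 384; x_6 = 208; y_6 = 452; r_6 = 28; x_7 = 72; y_7 = 320; r_7 = 40; x2_8 = 92; y2_8 = 336; x_9 = 456; y_9 = 232; r_9 = 68; x0_10 = 228; y0_10 = 276; x1_10 = 316; y1_10 = 304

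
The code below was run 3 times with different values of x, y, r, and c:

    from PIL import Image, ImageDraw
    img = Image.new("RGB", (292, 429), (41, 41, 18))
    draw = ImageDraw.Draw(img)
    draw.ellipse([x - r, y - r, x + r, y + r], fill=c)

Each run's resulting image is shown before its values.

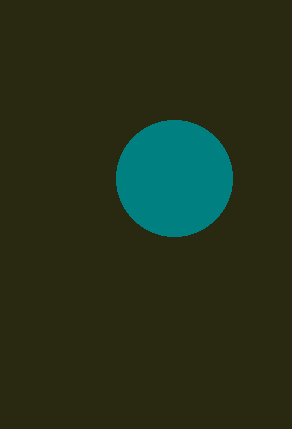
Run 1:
x = 174, y = 178, r = 58, c = 'teal'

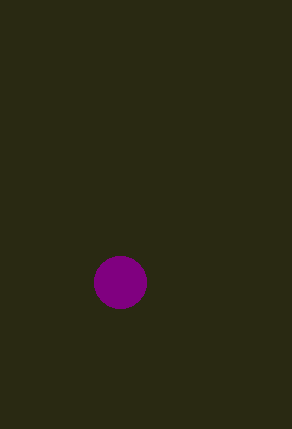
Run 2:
x = 120
y = 282
r = 26
c = 'purple'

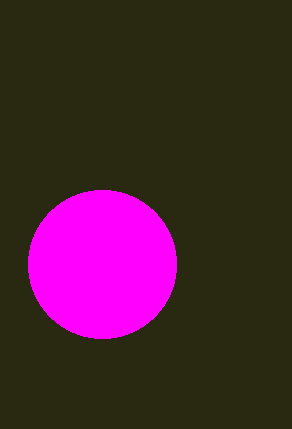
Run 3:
x = 102, y = 264, r = 74, c = 'magenta'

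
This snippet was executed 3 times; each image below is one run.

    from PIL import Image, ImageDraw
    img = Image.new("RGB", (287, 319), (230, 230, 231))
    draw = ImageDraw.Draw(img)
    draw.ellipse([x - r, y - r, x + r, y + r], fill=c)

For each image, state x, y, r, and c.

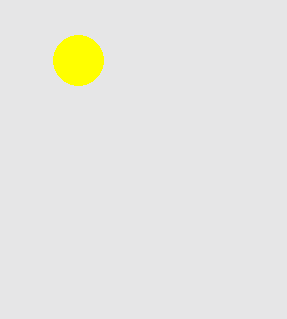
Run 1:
x = 78, y = 60, r = 25, c = 'yellow'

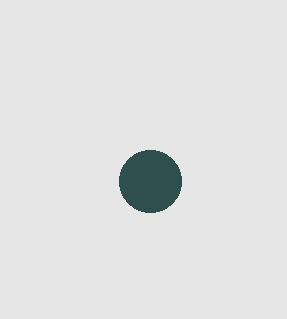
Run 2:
x = 150, y = 181, r = 31, c = 'darkslategray'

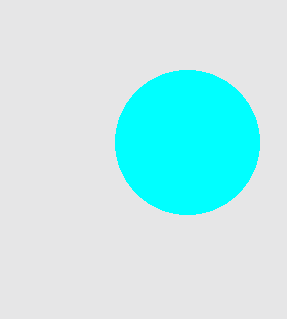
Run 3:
x = 187
y = 142
r = 72
c = 'cyan'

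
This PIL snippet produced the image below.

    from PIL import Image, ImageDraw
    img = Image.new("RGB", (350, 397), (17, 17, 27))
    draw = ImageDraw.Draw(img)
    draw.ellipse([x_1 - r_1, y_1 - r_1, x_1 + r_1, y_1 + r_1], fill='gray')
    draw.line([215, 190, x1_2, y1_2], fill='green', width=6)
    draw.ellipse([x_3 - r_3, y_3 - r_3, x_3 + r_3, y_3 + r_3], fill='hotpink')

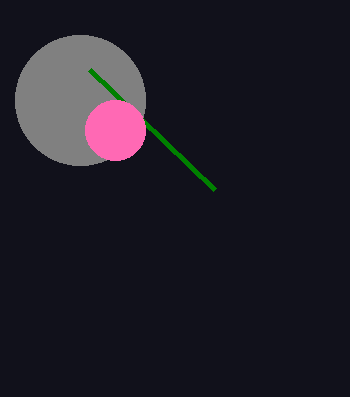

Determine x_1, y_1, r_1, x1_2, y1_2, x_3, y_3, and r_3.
x_1 = 80, y_1 = 100, r_1 = 65, x1_2 = 90, y1_2 = 70, x_3 = 115, y_3 = 130, r_3 = 30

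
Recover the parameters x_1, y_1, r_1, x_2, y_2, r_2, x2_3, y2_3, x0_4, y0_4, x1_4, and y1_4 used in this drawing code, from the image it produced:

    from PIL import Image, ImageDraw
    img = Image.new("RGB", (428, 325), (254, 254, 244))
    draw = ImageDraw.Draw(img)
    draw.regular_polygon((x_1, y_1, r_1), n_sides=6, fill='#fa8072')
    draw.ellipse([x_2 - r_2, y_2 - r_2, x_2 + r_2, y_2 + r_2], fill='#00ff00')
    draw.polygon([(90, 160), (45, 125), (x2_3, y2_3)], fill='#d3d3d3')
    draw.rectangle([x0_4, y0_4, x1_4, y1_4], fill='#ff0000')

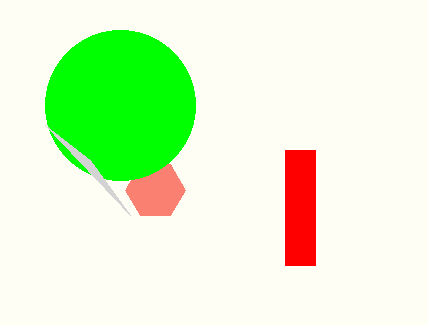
x_1 = 155, y_1 = 190, r_1 = 30, x_2 = 120, y_2 = 105, r_2 = 75, x2_3 = 130, y2_3 = 215, x0_4 = 285, y0_4 = 150, x1_4 = 315, y1_4 = 265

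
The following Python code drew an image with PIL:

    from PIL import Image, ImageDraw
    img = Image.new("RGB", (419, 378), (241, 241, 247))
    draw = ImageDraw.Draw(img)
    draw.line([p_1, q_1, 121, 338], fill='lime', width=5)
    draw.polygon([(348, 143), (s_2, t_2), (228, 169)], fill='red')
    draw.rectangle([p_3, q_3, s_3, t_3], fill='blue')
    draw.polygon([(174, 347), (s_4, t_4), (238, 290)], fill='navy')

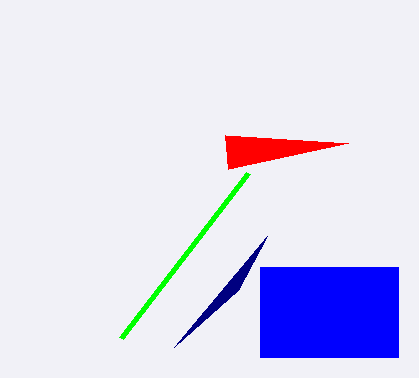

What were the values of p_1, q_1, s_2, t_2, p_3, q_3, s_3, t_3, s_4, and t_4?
p_1 = 248, q_1 = 173, s_2 = 225, t_2 = 135, p_3 = 260, q_3 = 267, s_3 = 398, t_3 = 357, s_4 = 267, t_4 = 236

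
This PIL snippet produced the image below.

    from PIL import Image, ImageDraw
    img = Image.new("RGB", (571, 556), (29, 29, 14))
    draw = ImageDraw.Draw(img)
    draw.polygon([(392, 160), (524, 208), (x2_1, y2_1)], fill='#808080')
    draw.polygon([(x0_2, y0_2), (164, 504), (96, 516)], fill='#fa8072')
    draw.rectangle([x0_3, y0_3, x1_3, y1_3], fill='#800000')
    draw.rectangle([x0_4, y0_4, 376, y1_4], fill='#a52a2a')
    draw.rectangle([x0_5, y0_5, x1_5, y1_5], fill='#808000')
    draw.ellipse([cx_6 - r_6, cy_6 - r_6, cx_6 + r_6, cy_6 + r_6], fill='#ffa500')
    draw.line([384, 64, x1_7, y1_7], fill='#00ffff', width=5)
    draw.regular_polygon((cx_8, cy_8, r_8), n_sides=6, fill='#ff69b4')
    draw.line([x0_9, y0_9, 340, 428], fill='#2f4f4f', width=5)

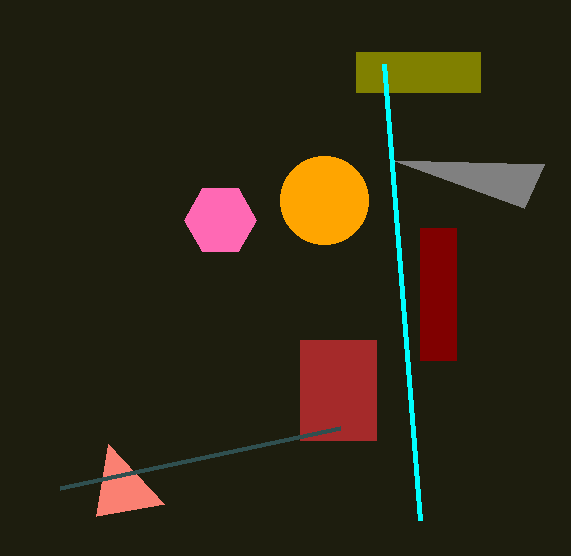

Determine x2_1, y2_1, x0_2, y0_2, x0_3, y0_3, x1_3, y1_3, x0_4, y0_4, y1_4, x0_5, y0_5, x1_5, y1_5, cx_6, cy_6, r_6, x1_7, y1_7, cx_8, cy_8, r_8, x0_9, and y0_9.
x2_1 = 544
y2_1 = 164
x0_2 = 108
y0_2 = 444
x0_3 = 420
y0_3 = 228
x1_3 = 456
y1_3 = 360
x0_4 = 300
y0_4 = 340
y1_4 = 440
x0_5 = 356
y0_5 = 52
x1_5 = 480
y1_5 = 92
cx_6 = 324
cy_6 = 200
r_6 = 44
x1_7 = 420
y1_7 = 520
cx_8 = 220
cy_8 = 220
r_8 = 36
x0_9 = 60
y0_9 = 488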